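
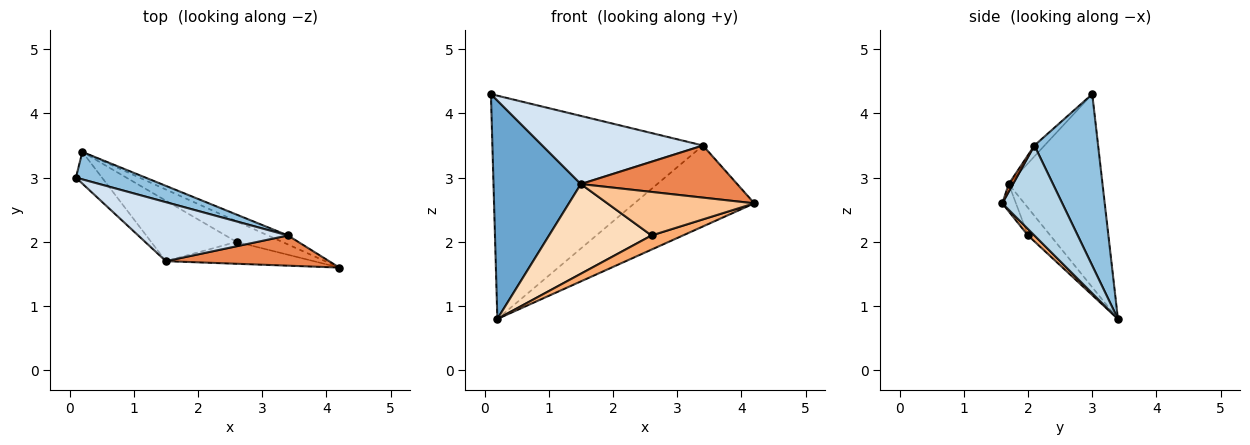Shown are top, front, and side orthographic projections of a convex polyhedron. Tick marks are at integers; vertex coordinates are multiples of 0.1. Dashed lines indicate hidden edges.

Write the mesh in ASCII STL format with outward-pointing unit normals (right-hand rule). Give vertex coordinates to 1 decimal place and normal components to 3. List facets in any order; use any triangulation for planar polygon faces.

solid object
 facet normal -0.728 -0.678 -0.098
  outer loop
   vertex 1.5 1.7 2.9
   vertex 0.1 3.0 4.3
   vertex 0.2 3.4 0.8
  endloop
 endfacet
 facet normal 0.288 0.951 0.117
  outer loop
   vertex 3.4 2.1 3.5
   vertex 0.2 3.4 0.8
   vertex 0.1 3.0 4.3
  endloop
 endfacet
 facet normal 0.445 0.890 -0.099
  outer loop
   vertex 3.4 2.1 3.5
   vertex 4.2 1.6 2.6
   vertex 0.2 3.4 0.8
  endloop
 endfacet
 facet normal -0.047 -0.755 0.654
  outer loop
   vertex 3.4 2.1 3.5
   vertex 0.1 3.0 4.3
   vertex 1.5 1.7 2.9
  endloop
 endfacet
 facet normal 0.024 -0.865 0.502
  outer loop
   vertex 3.4 2.1 3.5
   vertex 1.5 1.7 2.9
   vertex 4.2 1.6 2.6
  endloop
 endfacet
 facet normal 0.115 -0.563 -0.819
  outer loop
   vertex 2.6 2.0 2.1
   vertex 0.2 3.4 0.8
   vertex 4.2 1.6 2.6
  endloop
 endfacet
 facet normal -0.083 -0.890 -0.448
  outer loop
   vertex 2.6 2.0 2.1
   vertex 4.2 1.6 2.6
   vertex 1.5 1.7 2.9
  endloop
 endfacet
 facet normal -0.178 -0.816 -0.550
  outer loop
   vertex 2.6 2.0 2.1
   vertex 1.5 1.7 2.9
   vertex 0.2 3.4 0.8
  endloop
 endfacet
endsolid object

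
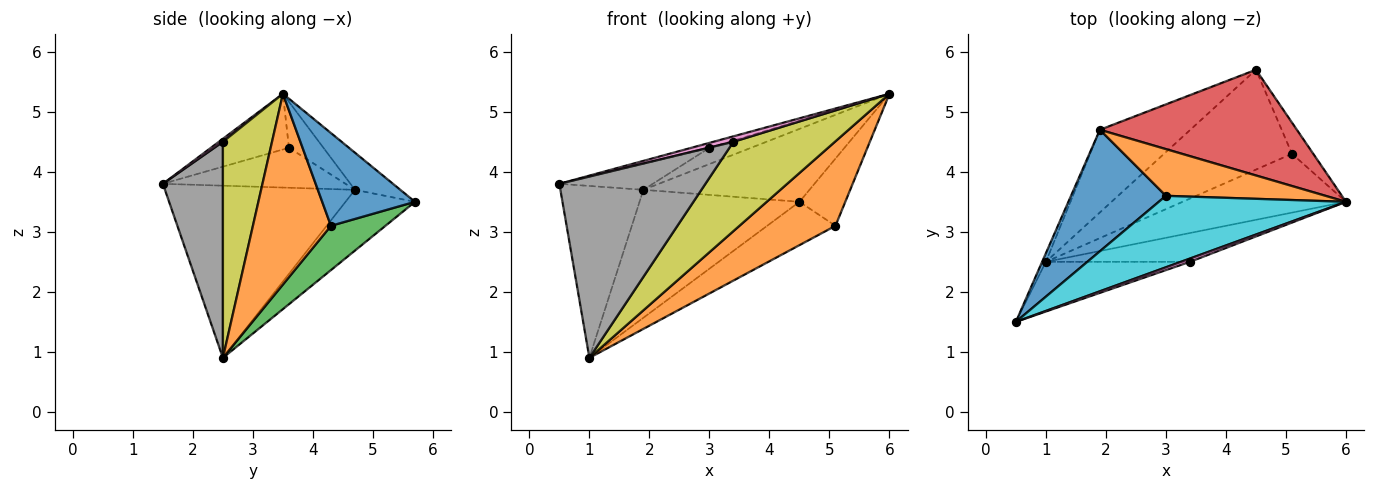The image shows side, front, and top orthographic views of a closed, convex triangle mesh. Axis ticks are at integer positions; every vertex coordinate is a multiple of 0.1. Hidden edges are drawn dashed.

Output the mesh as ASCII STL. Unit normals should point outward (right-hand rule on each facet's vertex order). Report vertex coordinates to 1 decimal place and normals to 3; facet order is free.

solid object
 facet normal 0.878 0.434 -0.201
  outer loop
   vertex 5.1 4.3 3.1
   vertex 4.5 5.7 3.5
   vertex 6.0 3.5 5.3
  endloop
 endfacet
 facet normal 0.555 -0.683 -0.475
  outer loop
   vertex 5.1 4.3 3.1
   vertex 6.0 3.5 5.3
   vertex 1.0 2.5 0.9
  endloop
 endfacet
 facet normal 0.303 0.379 -0.874
  outer loop
   vertex 5.1 4.3 3.1
   vertex 1.0 2.5 0.9
   vertex 4.5 5.7 3.5
  endloop
 endfacet
 facet normal -0.153 0.561 0.813
  outer loop
   vertex 1.9 4.7 3.7
   vertex 6.0 3.5 5.3
   vertex 4.5 5.7 3.5
  endloop
 endfacet
 facet normal -0.916 0.400 -0.020
  outer loop
   vertex 1.9 4.7 3.7
   vertex 1.0 2.5 0.9
   vertex 0.5 1.5 3.8
  endloop
 endfacet
 facet normal -0.343 0.789 -0.510
  outer loop
   vertex 1.9 4.7 3.7
   vertex 4.5 5.7 3.5
   vertex 1.0 2.5 0.9
  endloop
 endfacet
 facet normal 0.169 -0.845 0.507
  outer loop
   vertex 3.4 2.5 4.5
   vertex 6.0 3.5 5.3
   vertex 0.5 1.5 3.8
  endloop
 endfacet
 facet normal 0.368 -0.897 -0.246
  outer loop
   vertex 3.4 2.5 4.5
   vertex 0.5 1.5 3.8
   vertex 1.0 2.5 0.9
  endloop
 endfacet
 facet normal 0.418 -0.864 -0.279
  outer loop
   vertex 3.4 2.5 4.5
   vertex 1.0 2.5 0.9
   vertex 6.0 3.5 5.3
  endloop
 endfacet
 facet normal -0.285 0.066 0.956
  outer loop
   vertex 3.0 3.6 4.4
   vertex 0.5 1.5 3.8
   vertex 6.0 3.5 5.3
  endloop
 endfacet
 facet normal -0.381 0.195 0.904
  outer loop
   vertex 3.0 3.6 4.4
   vertex 1.9 4.7 3.7
   vertex 0.5 1.5 3.8
  endloop
 endfacet
 facet normal -0.263 0.317 0.911
  outer loop
   vertex 3.0 3.6 4.4
   vertex 6.0 3.5 5.3
   vertex 1.9 4.7 3.7
  endloop
 endfacet
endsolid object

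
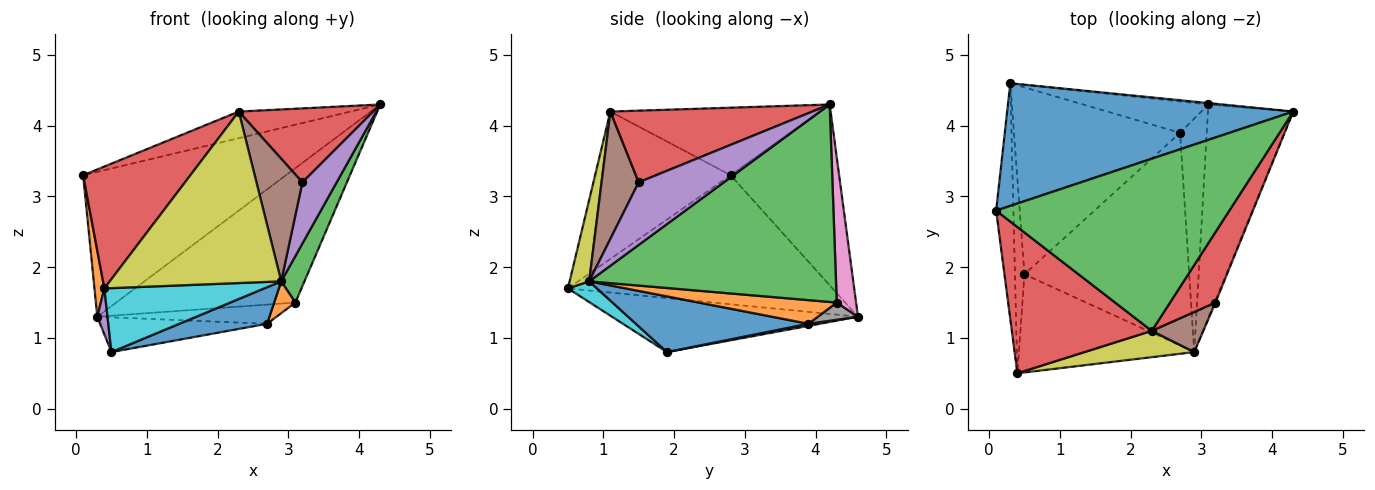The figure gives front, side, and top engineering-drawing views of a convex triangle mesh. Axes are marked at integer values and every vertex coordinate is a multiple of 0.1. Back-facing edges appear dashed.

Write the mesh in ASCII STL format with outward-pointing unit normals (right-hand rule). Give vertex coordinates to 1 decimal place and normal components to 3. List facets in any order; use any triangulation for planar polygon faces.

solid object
 facet normal -0.378 0.707 0.598
  outer loop
   vertex 0.3 4.6 1.3
   vertex 0.1 2.8 3.3
   vertex 4.3 4.2 4.3
  endloop
 endfacet
 facet normal -0.991 -0.037 -0.132
  outer loop
   vertex 0.3 4.6 1.3
   vertex 0.4 0.5 1.7
   vertex 0.1 2.8 3.3
  endloop
 endfacet
 facet normal -0.275 0.147 0.950
  outer loop
   vertex 2.3 1.1 4.2
   vertex 4.3 4.2 4.3
   vertex 0.1 2.8 3.3
  endloop
 endfacet
 facet normal -0.629 -0.498 0.597
  outer loop
   vertex 2.3 1.1 4.2
   vertex 0.1 2.8 3.3
   vertex 0.4 0.5 1.7
  endloop
 endfacet
 facet normal -0.984 -0.041 -0.173
  outer loop
   vertex 0.5 1.9 0.8
   vertex 0.4 0.5 1.7
   vertex 0.3 4.6 1.3
  endloop
 endfacet
 facet normal 0.012 0.183 -0.983
  outer loop
   vertex 0.5 1.9 0.8
   vertex 0.3 4.6 1.3
   vertex 2.7 3.9 1.2
  endloop
 endfacet
 facet normal 0.107 0.994 -0.010
  outer loop
   vertex 3.1 4.3 1.5
   vertex 0.3 4.6 1.3
   vertex 4.3 4.2 4.3
  endloop
 endfacet
 facet normal 0.116 0.519 -0.847
  outer loop
   vertex 3.1 4.3 1.5
   vertex 2.7 3.9 1.2
   vertex 0.3 4.6 1.3
  endloop
 endfacet
 facet normal 0.112 -0.982 0.151
  outer loop
   vertex 2.9 0.8 1.8
   vertex 2.3 1.1 4.2
   vertex 0.4 0.5 1.7
  endloop
 endfacet
 facet normal 0.099 -0.543 -0.834
  outer loop
   vertex 2.9 0.8 1.8
   vertex 0.4 0.5 1.7
   vertex 0.5 1.9 0.8
  endloop
 endfacet
 facet normal 0.316 -0.161 -0.935
  outer loop
   vertex 2.9 0.8 1.8
   vertex 0.5 1.9 0.8
   vertex 2.7 3.9 1.2
  endloop
 endfacet
 facet normal 0.660 -0.102 -0.744
  outer loop
   vertex 2.9 0.8 1.8
   vertex 2.7 3.9 1.2
   vertex 3.1 4.3 1.5
  endloop
 endfacet
 facet normal 0.915 -0.086 -0.395
  outer loop
   vertex 2.9 0.8 1.8
   vertex 3.1 4.3 1.5
   vertex 4.3 4.2 4.3
  endloop
 endfacet
 facet normal 0.736 -0.490 0.467
  outer loop
   vertex 3.2 1.5 3.2
   vertex 4.3 4.2 4.3
   vertex 2.3 1.1 4.2
  endloop
 endfacet
 facet normal 0.928 -0.373 -0.012
  outer loop
   vertex 3.2 1.5 3.2
   vertex 2.9 0.8 1.8
   vertex 4.3 4.2 4.3
  endloop
 endfacet
 facet normal 0.609 -0.754 0.246
  outer loop
   vertex 3.2 1.5 3.2
   vertex 2.3 1.1 4.2
   vertex 2.9 0.8 1.8
  endloop
 endfacet
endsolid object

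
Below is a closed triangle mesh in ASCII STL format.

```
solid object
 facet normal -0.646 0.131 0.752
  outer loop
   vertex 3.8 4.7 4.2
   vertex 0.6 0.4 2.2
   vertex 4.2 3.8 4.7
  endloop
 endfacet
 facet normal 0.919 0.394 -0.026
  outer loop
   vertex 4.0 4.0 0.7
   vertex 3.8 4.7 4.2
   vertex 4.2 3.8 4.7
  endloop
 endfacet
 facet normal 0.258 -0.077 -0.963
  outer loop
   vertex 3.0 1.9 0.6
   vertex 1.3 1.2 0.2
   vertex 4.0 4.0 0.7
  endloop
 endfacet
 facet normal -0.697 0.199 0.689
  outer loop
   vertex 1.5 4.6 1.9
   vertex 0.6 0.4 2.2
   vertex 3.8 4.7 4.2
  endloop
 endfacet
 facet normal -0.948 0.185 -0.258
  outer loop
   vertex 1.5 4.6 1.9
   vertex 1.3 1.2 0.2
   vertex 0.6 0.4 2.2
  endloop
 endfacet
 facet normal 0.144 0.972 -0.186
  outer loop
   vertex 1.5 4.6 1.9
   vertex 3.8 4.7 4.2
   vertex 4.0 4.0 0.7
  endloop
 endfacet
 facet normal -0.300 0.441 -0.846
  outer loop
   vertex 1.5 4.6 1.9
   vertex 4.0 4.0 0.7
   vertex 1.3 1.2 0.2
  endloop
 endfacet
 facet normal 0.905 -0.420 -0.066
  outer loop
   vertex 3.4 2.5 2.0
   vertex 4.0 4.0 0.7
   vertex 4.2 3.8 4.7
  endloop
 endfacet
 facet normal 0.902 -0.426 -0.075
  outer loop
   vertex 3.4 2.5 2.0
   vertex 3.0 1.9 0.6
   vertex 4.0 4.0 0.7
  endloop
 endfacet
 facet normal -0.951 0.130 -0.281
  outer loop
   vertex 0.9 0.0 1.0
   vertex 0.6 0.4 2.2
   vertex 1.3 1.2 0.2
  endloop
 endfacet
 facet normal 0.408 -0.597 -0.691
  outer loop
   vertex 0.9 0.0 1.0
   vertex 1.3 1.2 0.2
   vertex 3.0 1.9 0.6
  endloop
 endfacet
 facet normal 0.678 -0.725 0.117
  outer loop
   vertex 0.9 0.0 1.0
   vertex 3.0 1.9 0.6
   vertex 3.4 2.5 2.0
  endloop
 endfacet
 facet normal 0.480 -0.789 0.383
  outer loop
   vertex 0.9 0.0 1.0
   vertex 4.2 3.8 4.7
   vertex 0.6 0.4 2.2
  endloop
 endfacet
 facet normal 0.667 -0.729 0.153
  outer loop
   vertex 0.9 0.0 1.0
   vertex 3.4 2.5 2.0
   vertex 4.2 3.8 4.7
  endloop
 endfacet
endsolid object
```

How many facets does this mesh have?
14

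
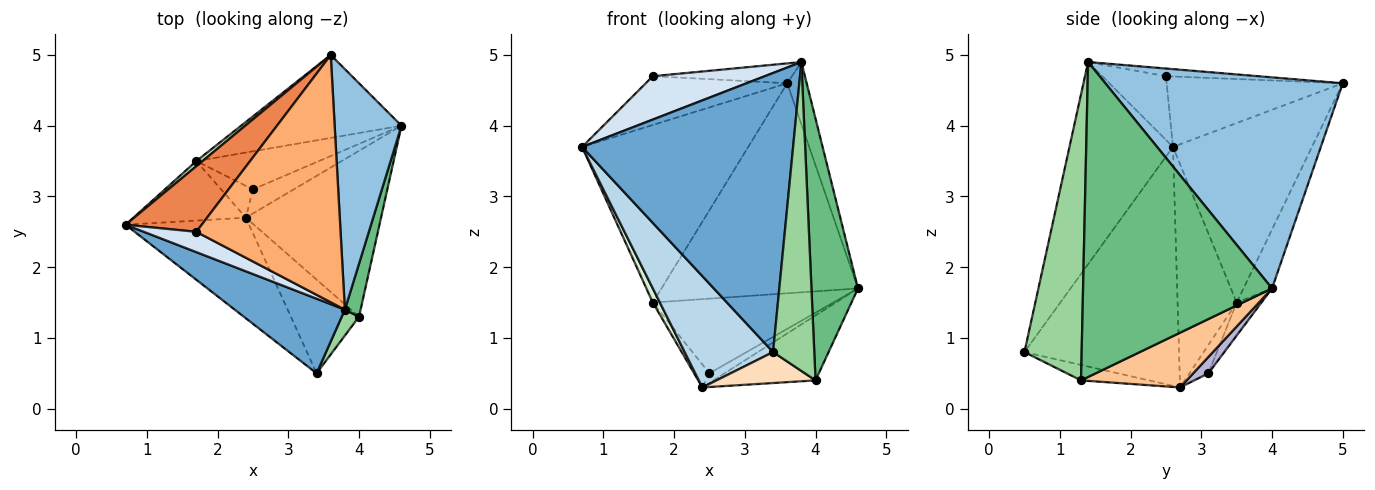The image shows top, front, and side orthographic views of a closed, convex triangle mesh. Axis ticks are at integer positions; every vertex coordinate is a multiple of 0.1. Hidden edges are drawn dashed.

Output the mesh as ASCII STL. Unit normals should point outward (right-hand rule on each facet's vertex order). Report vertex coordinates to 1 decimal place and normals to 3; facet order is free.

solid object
 facet normal -0.428 -0.873 0.233
  outer loop
   vertex 3.8 1.4 4.9
   vertex 0.7 2.6 3.7
   vertex 3.4 0.5 0.8
  endloop
 endfacet
 facet normal 0.950 0.078 0.301
  outer loop
   vertex 3.6 5.0 4.6
   vertex 3.8 1.4 4.9
   vertex 4.6 4.0 1.7
  endloop
 endfacet
 facet normal -0.792 -0.453 -0.409
  outer loop
   vertex 2.4 2.7 0.3
   vertex 3.4 0.5 0.8
   vertex 0.7 2.6 3.7
  endloop
 endfacet
 facet normal -0.458 -0.805 0.377
  outer loop
   vertex 1.7 2.5 4.7
   vertex 0.7 2.6 3.7
   vertex 3.8 1.4 4.9
  endloop
 endfacet
 facet normal -0.596 0.479 0.644
  outer loop
   vertex 1.7 2.5 4.7
   vertex 3.6 5.0 4.6
   vertex 0.7 2.6 3.7
  endloop
 endfacet
 facet normal -0.053 0.080 0.995
  outer loop
   vertex 1.7 2.5 4.7
   vertex 3.8 1.4 4.9
   vertex 3.6 5.0 4.6
  endloop
 endfacet
 facet normal 0.353 0.341 -0.871
  outer loop
   vertex 4.0 1.3 0.4
   vertex 2.4 2.7 0.3
   vertex 4.6 4.0 1.7
  endloop
 endfacet
 facet normal -0.210 -0.307 -0.928
  outer loop
   vertex 4.0 1.3 0.4
   vertex 3.4 0.5 0.8
   vertex 2.4 2.7 0.3
  endloop
 endfacet
 facet normal 0.970 -0.239 0.048
  outer loop
   vertex 4.0 1.3 0.4
   vertex 4.6 4.0 1.7
   vertex 3.8 1.4 4.9
  endloop
 endfacet
 facet normal 0.811 -0.583 0.049
  outer loop
   vertex 4.0 1.3 0.4
   vertex 3.8 1.4 4.9
   vertex 3.4 0.5 0.8
  endloop
 endfacet
 facet normal -0.641 0.767 0.022
  outer loop
   vertex 1.7 3.5 1.5
   vertex 0.7 2.6 3.7
   vertex 3.6 5.0 4.6
  endloop
 endfacet
 facet normal -0.888 -0.106 -0.447
  outer loop
   vertex 1.7 3.5 1.5
   vertex 2.4 2.7 0.3
   vertex 0.7 2.6 3.7
  endloop
 endfacet
 facet normal -0.134 0.922 -0.364
  outer loop
   vertex 1.7 3.5 1.5
   vertex 3.6 5.0 4.6
   vertex 4.6 4.0 1.7
  endloop
 endfacet
 facet normal 0.348 0.348 -0.870
  outer loop
   vertex 2.5 3.1 0.5
   vertex 4.6 4.0 1.7
   vertex 2.4 2.7 0.3
  endloop
 endfacet
 facet normal -0.121 0.884 -0.451
  outer loop
   vertex 2.5 3.1 0.5
   vertex 1.7 3.5 1.5
   vertex 4.6 4.0 1.7
  endloop
 endfacet
 facet normal -0.585 0.475 -0.658
  outer loop
   vertex 2.5 3.1 0.5
   vertex 2.4 2.7 0.3
   vertex 1.7 3.5 1.5
  endloop
 endfacet
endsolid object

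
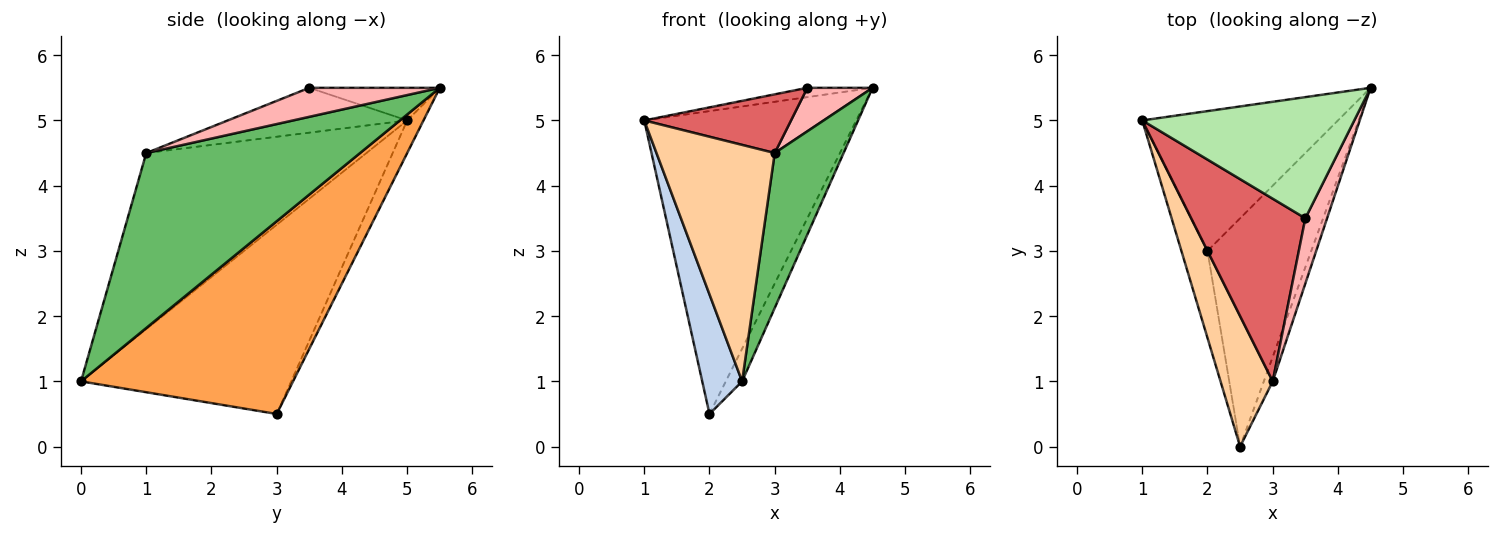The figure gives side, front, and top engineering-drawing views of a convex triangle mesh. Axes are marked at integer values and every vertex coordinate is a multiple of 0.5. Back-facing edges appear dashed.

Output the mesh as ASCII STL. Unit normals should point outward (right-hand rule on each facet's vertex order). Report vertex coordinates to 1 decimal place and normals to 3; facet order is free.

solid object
 facet normal -0.070 0.906 -0.418
  outer loop
   vertex 2.0 3.0 0.5
   vertex 1.0 5.0 5.0
   vertex 4.5 5.5 5.5
  endloop
 endfacet
 facet normal -0.974 -0.185 -0.134
  outer loop
   vertex 2.0 3.0 0.5
   vertex 2.5 0.0 1.0
   vertex 1.0 5.0 5.0
  endloop
 endfacet
 facet normal 0.878 0.068 -0.473
  outer loop
   vertex 2.0 3.0 0.5
   vertex 4.5 5.5 5.5
   vertex 2.5 0.0 1.0
  endloop
 endfacet
 facet normal -0.852 -0.458 0.253
  outer loop
   vertex 3.0 1.0 4.5
   vertex 1.0 5.0 5.0
   vertex 2.5 0.0 1.0
  endloop
 endfacet
 facet normal 0.951 -0.306 -0.048
  outer loop
   vertex 3.0 1.0 4.5
   vertex 2.5 0.0 1.0
   vertex 4.5 5.5 5.5
  endloop
 endfacet
 facet normal -0.152 0.076 0.986
  outer loop
   vertex 3.5 3.5 5.5
   vertex 4.5 5.5 5.5
   vertex 1.0 5.0 5.0
  endloop
 endfacet
 facet normal -0.350 -0.287 0.892
  outer loop
   vertex 3.5 3.5 5.5
   vertex 1.0 5.0 5.0
   vertex 3.0 1.0 4.5
  endloop
 endfacet
 facet normal 0.743 -0.371 0.557
  outer loop
   vertex 3.5 3.5 5.5
   vertex 3.0 1.0 4.5
   vertex 4.5 5.5 5.5
  endloop
 endfacet
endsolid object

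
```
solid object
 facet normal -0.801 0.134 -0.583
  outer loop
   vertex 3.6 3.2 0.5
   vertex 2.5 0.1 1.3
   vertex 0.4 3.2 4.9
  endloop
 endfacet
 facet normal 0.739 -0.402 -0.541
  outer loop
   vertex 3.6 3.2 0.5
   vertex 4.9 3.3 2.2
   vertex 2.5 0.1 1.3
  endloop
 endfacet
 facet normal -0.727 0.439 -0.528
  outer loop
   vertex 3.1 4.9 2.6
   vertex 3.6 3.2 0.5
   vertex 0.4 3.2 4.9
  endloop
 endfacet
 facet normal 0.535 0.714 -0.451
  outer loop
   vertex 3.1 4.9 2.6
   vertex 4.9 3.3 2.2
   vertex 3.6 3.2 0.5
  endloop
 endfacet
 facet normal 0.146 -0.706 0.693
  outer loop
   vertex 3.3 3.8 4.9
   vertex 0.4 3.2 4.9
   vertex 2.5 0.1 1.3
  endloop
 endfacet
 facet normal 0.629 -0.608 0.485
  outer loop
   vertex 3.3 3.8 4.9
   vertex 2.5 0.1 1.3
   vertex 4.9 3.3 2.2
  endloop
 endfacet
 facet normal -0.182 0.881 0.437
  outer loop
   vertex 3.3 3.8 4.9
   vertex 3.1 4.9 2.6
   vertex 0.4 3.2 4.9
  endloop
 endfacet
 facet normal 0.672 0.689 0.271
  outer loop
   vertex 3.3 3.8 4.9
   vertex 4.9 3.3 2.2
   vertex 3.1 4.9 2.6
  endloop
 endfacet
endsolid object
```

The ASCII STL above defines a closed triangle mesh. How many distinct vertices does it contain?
6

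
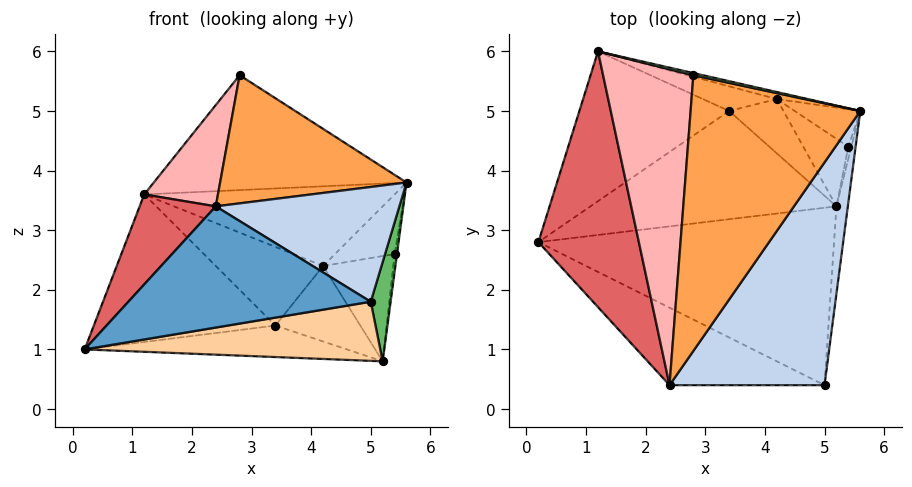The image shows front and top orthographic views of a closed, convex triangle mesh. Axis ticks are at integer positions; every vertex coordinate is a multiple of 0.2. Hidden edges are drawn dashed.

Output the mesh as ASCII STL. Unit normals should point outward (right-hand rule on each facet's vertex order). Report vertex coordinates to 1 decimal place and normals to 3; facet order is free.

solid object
 facet normal -0.315 -0.800 -0.511
  outer loop
   vertex 2.4 0.4 3.4
   vertex 0.2 2.8 1.0
   vertex 5.0 0.4 1.8
  endloop
 endfacet
 facet normal 0.480 -0.402 0.780
  outer loop
   vertex 2.4 0.4 3.4
   vertex 5.0 0.4 1.8
   vertex 5.6 5.0 3.8
  endloop
 endfacet
 facet normal 0.442 -0.378 0.813
  outer loop
   vertex 2.4 0.4 3.4
   vertex 5.6 5.0 3.8
   vertex 2.8 5.6 5.6
  endloop
 endfacet
 facet normal 0.000 -0.316 -0.949
  outer loop
   vertex 5.2 3.4 0.8
   vertex 5.0 0.4 1.8
   vertex 0.2 2.8 1.0
  endloop
 endfacet
 facet normal 0.992 -0.094 -0.082
  outer loop
   vertex 5.2 3.4 0.8
   vertex 5.6 5.0 3.8
   vertex 5.0 0.4 1.8
  endloop
 endfacet
 facet normal 0.221 0.975 0.018
  outer loop
   vertex 1.2 6.0 3.6
   vertex 2.8 5.6 5.6
   vertex 5.6 5.0 3.8
  endloop
 endfacet
 facet normal -0.812 -0.194 0.551
  outer loop
   vertex 1.2 6.0 3.6
   vertex 0.2 2.8 1.0
   vertex 2.4 0.4 3.4
  endloop
 endfacet
 facet normal -0.785 -0.189 0.590
  outer loop
   vertex 1.2 6.0 3.6
   vertex 2.4 0.4 3.4
   vertex 2.8 5.6 5.6
  endloop
 endfacet
 facet normal -0.072 0.278 -0.958
  outer loop
   vertex 3.4 5.0 1.4
   vertex 5.2 3.4 0.8
   vertex 0.2 2.8 1.0
  endloop
 endfacet
 facet normal -0.366 0.653 -0.663
  outer loop
   vertex 3.4 5.0 1.4
   vertex 0.2 2.8 1.0
   vertex 1.2 6.0 3.6
  endloop
 endfacet
 facet normal 0.640 0.640 -0.426
  outer loop
   vertex 5.4 4.4 2.6
   vertex 5.6 5.0 3.8
   vertex 5.2 3.4 0.8
  endloop
 endfacet
 facet normal 0.225 0.971 -0.086
  outer loop
   vertex 4.2 5.2 2.4
   vertex 1.2 6.0 3.6
   vertex 5.6 5.0 3.8
  endloop
 endfacet
 facet normal 0.134 0.946 -0.296
  outer loop
   vertex 4.2 5.2 2.4
   vertex 3.4 5.0 1.4
   vertex 1.2 6.0 3.6
  endloop
 endfacet
 facet normal 0.547 0.709 -0.446
  outer loop
   vertex 4.2 5.2 2.4
   vertex 5.6 5.0 3.8
   vertex 5.4 4.4 2.6
  endloop
 endfacet
 facet normal 0.466 0.718 -0.517
  outer loop
   vertex 4.2 5.2 2.4
   vertex 5.2 3.4 0.8
   vertex 3.4 5.0 1.4
  endloop
 endfacet
 facet normal 0.546 0.705 -0.452
  outer loop
   vertex 4.2 5.2 2.4
   vertex 5.4 4.4 2.6
   vertex 5.2 3.4 0.8
  endloop
 endfacet
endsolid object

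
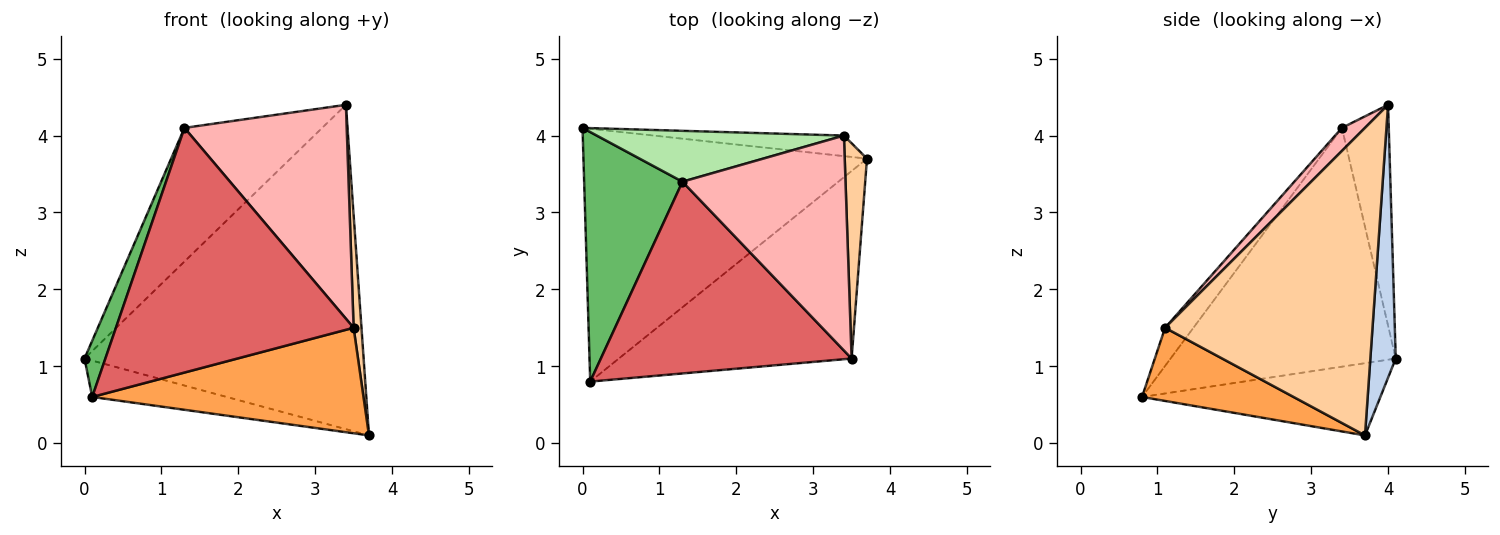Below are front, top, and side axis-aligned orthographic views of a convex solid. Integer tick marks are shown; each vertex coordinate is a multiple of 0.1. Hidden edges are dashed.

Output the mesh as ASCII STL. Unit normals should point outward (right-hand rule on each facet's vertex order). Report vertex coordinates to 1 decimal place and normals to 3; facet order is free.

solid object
 facet normal -0.244 0.138 -0.960
  outer loop
   vertex 0.1 0.8 0.6
   vertex 0.0 4.1 1.1
   vertex 3.7 3.7 0.1
  endloop
 endfacet
 facet normal 0.090 0.994 -0.063
  outer loop
   vertex 3.4 4.0 4.4
   vertex 3.7 3.7 0.1
   vertex 0.0 4.1 1.1
  endloop
 endfacet
 facet normal 0.264 -0.473 -0.841
  outer loop
   vertex 3.5 1.1 1.5
   vertex 0.1 0.8 0.6
   vertex 3.7 3.7 0.1
  endloop
 endfacet
 facet normal 0.997 -0.038 0.072
  outer loop
   vertex 3.5 1.1 1.5
   vertex 3.7 3.7 0.1
   vertex 3.4 4.0 4.4
  endloop
 endfacet
 facet normal -0.921 -0.085 0.379
  outer loop
   vertex 1.3 3.4 4.1
   vertex 0.0 4.1 1.1
   vertex 0.1 0.8 0.6
  endloop
 endfacet
 facet normal -0.303 0.891 0.339
  outer loop
   vertex 1.3 3.4 4.1
   vertex 3.4 4.0 4.4
   vertex 0.0 4.1 1.1
  endloop
 endfacet
 facet normal -0.093 -0.784 0.614
  outer loop
   vertex 1.3 3.4 4.1
   vertex 0.1 0.8 0.6
   vertex 3.5 1.1 1.5
  endloop
 endfacet
 facet normal 0.100 -0.702 0.705
  outer loop
   vertex 1.3 3.4 4.1
   vertex 3.5 1.1 1.5
   vertex 3.4 4.0 4.4
  endloop
 endfacet
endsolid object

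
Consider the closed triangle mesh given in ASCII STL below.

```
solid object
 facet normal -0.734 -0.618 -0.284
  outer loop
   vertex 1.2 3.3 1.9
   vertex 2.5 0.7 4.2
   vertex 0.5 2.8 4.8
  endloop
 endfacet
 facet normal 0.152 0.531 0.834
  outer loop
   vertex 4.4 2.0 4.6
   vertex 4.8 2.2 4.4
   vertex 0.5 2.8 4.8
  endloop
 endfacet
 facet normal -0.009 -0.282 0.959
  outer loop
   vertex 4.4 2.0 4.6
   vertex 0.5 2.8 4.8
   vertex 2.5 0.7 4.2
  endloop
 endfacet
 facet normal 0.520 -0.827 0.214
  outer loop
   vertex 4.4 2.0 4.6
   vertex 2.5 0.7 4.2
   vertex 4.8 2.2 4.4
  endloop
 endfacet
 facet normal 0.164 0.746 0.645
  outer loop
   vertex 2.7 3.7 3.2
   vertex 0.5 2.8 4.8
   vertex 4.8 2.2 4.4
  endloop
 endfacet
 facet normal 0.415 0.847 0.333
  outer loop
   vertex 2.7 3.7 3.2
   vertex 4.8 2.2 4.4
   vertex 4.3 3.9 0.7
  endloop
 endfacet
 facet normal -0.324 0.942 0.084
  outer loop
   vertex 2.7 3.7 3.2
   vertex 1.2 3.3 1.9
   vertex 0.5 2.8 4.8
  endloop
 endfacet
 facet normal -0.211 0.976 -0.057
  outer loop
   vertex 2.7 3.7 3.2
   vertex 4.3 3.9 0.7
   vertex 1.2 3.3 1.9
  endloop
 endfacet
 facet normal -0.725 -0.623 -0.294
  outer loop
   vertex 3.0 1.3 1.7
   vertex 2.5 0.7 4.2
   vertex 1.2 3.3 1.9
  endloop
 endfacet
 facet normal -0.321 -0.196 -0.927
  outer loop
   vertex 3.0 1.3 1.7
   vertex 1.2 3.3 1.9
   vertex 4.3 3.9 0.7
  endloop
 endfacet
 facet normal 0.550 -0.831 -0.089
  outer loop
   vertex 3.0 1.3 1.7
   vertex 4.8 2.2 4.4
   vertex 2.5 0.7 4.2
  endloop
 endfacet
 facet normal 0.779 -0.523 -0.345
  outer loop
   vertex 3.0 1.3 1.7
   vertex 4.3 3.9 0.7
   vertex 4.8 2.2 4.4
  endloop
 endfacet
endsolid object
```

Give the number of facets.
12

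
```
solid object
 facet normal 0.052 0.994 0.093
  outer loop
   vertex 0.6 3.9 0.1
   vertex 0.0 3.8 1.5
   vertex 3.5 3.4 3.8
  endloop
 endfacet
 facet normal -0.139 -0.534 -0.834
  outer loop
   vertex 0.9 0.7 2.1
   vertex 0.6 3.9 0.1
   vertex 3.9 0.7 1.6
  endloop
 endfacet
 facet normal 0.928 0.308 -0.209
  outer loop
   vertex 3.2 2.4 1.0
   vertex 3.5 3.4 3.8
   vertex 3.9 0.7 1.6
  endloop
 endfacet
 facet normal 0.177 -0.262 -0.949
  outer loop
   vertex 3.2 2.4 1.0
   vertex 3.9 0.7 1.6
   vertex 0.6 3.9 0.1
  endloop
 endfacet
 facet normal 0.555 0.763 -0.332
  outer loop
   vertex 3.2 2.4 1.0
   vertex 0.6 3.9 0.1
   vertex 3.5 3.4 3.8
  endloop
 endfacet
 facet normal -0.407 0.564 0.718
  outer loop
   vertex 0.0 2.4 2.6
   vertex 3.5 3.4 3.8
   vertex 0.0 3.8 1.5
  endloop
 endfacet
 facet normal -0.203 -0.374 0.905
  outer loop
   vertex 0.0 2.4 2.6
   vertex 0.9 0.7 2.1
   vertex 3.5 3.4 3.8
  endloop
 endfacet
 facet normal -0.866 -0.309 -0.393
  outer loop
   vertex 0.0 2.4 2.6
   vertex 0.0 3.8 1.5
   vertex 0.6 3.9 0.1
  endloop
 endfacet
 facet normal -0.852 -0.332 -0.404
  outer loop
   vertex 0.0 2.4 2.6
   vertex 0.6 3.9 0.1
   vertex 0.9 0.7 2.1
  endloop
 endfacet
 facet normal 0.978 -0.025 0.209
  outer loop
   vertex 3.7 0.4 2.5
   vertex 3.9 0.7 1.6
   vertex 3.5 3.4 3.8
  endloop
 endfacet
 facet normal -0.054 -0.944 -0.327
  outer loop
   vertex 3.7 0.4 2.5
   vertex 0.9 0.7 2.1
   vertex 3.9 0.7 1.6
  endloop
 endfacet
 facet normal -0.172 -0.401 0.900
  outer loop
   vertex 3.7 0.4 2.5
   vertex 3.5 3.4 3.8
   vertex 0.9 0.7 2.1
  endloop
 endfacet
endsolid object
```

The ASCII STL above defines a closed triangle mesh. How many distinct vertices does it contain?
8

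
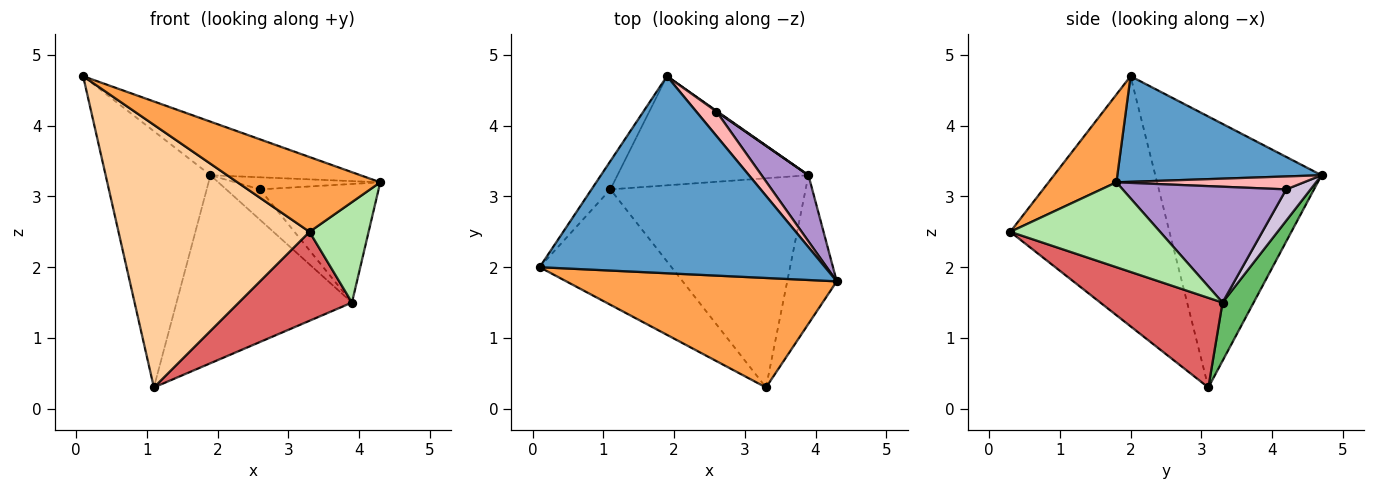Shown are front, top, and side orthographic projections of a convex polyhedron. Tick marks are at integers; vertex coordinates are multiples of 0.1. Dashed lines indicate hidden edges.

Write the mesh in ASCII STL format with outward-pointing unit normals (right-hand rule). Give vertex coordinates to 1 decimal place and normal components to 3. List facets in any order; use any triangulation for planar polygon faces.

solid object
 facet normal 0.336 0.247 0.909
  outer loop
   vertex 1.9 4.7 3.3
   vertex 0.1 2.0 4.7
   vertex 4.3 1.8 3.2
  endloop
 endfacet
 facet normal -0.844 0.532 -0.059
  outer loop
   vertex 1.1 3.1 0.3
   vertex 0.1 2.0 4.7
   vertex 1.9 4.7 3.3
  endloop
 endfacet
 facet normal 0.259 -0.545 0.798
  outer loop
   vertex 3.3 0.3 2.5
   vertex 4.3 1.8 3.2
   vertex 0.1 2.0 4.7
  endloop
 endfacet
 facet normal -0.607 -0.728 -0.320
  outer loop
   vertex 3.3 0.3 2.5
   vertex 0.1 2.0 4.7
   vertex 1.1 3.1 0.3
  endloop
 endfacet
 facet normal 0.152 0.855 -0.496
  outer loop
   vertex 3.9 3.3 1.5
   vertex 1.1 3.1 0.3
   vertex 1.9 4.7 3.3
  endloop
 endfacet
 facet normal 0.818 -0.323 -0.477
  outer loop
   vertex 3.9 3.3 1.5
   vertex 4.3 1.8 3.2
   vertex 3.3 0.3 2.5
  endloop
 endfacet
 facet normal 0.389 -0.360 -0.848
  outer loop
   vertex 3.9 3.3 1.5
   vertex 3.3 0.3 2.5
   vertex 1.1 3.1 0.3
  endloop
 endfacet
 facet normal 0.497 0.384 0.778
  outer loop
   vertex 2.6 4.2 3.1
   vertex 1.9 4.7 3.3
   vertex 4.3 1.8 3.2
  endloop
 endfacet
 facet normal 0.769 0.558 0.311
  outer loop
   vertex 2.6 4.2 3.1
   vertex 4.3 1.8 3.2
   vertex 3.9 3.3 1.5
  endloop
 endfacet
 facet normal 0.585 0.811 0.019
  outer loop
   vertex 2.6 4.2 3.1
   vertex 3.9 3.3 1.5
   vertex 1.9 4.7 3.3
  endloop
 endfacet
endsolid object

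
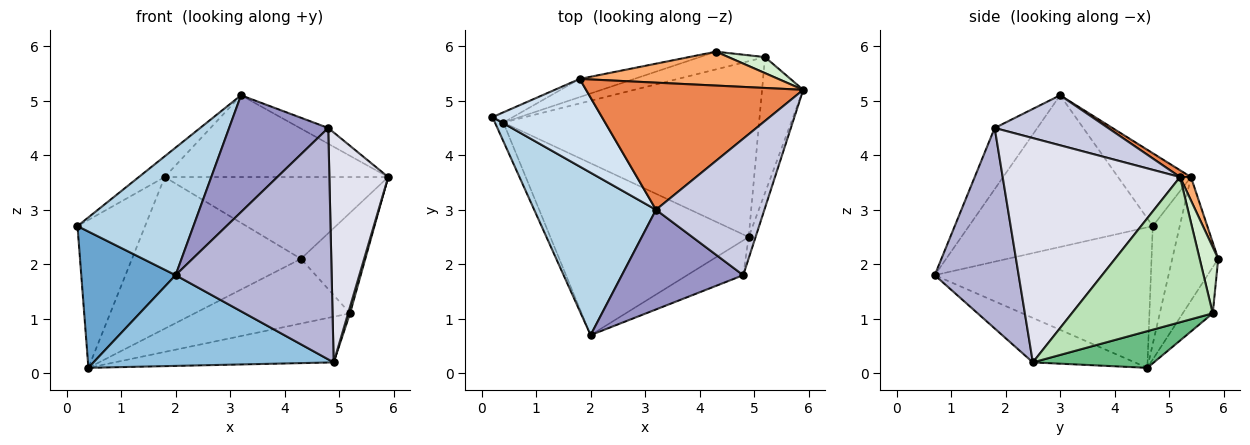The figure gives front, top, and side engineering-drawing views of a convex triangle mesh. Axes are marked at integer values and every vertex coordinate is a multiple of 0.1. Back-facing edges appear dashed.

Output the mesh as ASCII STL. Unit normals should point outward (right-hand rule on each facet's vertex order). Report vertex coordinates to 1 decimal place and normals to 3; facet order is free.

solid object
 facet normal -0.915 -0.399 -0.055
  outer loop
   vertex 0.4 4.6 0.1
   vertex 2.0 0.7 1.8
   vertex 0.2 4.7 2.7
  endloop
 endfacet
 facet normal -0.194 -0.458 -0.867
  outer loop
   vertex 4.9 2.5 0.2
   vertex 2.0 0.7 1.8
   vertex 0.4 4.6 0.1
  endloop
 endfacet
 facet normal -0.700 -0.441 0.562
  outer loop
   vertex 3.2 3.0 5.1
   vertex 0.2 4.7 2.7
   vertex 2.0 0.7 1.8
  endloop
 endfacet
 facet normal -0.544 0.193 0.817
  outer loop
   vertex 1.8 5.4 3.6
   vertex 0.2 4.7 2.7
   vertex 3.2 3.0 5.1
  endloop
 endfacet
 facet normal 0.026 0.541 0.841
  outer loop
   vertex 1.8 5.4 3.6
   vertex 3.2 3.0 5.1
   vertex 5.9 5.2 3.6
  endloop
 endfacet
 facet normal 0.045 0.923 0.383
  outer loop
   vertex 1.8 5.4 3.6
   vertex 5.9 5.2 3.6
   vertex 4.3 5.9 2.1
  endloop
 endfacet
 facet normal -0.370 0.927 -0.064
  outer loop
   vertex 1.8 5.4 3.6
   vertex 0.4 4.6 0.1
   vertex 0.2 4.7 2.7
  endloop
 endfacet
 facet normal -0.261 0.959 -0.115
  outer loop
   vertex 1.8 5.4 3.6
   vertex 4.3 5.9 2.1
   vertex 0.4 4.6 0.1
  endloop
 endfacet
 facet normal 0.137 0.249 -0.959
  outer loop
   vertex 5.2 5.8 1.1
   vertex 4.9 2.5 0.2
   vertex 0.4 4.6 0.1
  endloop
 endfacet
 facet normal -0.183 0.948 -0.260
  outer loop
   vertex 5.2 5.8 1.1
   vertex 0.4 4.6 0.1
   vertex 4.3 5.9 2.1
  endloop
 endfacet
 facet normal 0.962 -0.013 -0.273
  outer loop
   vertex 5.2 5.8 1.1
   vertex 5.9 5.2 3.6
   vertex 4.9 2.5 0.2
  endloop
 endfacet
 facet normal 0.274 0.950 0.151
  outer loop
   vertex 5.2 5.8 1.1
   vertex 4.3 5.9 2.1
   vertex 5.9 5.2 3.6
  endloop
 endfacet
 facet normal -0.311 -0.723 0.617
  outer loop
   vertex 4.8 1.8 4.5
   vertex 3.2 3.0 5.1
   vertex 2.0 0.7 1.8
  endloop
 endfacet
 facet normal 0.470 -0.873 -0.131
  outer loop
   vertex 4.8 1.8 4.5
   vertex 2.0 0.7 1.8
   vertex 4.9 2.5 0.2
  endloop
 endfacet
 facet normal 0.417 0.104 0.903
  outer loop
   vertex 4.8 1.8 4.5
   vertex 5.9 5.2 3.6
   vertex 3.2 3.0 5.1
  endloop
 endfacet
 facet normal 0.949 -0.315 -0.029
  outer loop
   vertex 4.8 1.8 4.5
   vertex 4.9 2.5 0.2
   vertex 5.9 5.2 3.6
  endloop
 endfacet
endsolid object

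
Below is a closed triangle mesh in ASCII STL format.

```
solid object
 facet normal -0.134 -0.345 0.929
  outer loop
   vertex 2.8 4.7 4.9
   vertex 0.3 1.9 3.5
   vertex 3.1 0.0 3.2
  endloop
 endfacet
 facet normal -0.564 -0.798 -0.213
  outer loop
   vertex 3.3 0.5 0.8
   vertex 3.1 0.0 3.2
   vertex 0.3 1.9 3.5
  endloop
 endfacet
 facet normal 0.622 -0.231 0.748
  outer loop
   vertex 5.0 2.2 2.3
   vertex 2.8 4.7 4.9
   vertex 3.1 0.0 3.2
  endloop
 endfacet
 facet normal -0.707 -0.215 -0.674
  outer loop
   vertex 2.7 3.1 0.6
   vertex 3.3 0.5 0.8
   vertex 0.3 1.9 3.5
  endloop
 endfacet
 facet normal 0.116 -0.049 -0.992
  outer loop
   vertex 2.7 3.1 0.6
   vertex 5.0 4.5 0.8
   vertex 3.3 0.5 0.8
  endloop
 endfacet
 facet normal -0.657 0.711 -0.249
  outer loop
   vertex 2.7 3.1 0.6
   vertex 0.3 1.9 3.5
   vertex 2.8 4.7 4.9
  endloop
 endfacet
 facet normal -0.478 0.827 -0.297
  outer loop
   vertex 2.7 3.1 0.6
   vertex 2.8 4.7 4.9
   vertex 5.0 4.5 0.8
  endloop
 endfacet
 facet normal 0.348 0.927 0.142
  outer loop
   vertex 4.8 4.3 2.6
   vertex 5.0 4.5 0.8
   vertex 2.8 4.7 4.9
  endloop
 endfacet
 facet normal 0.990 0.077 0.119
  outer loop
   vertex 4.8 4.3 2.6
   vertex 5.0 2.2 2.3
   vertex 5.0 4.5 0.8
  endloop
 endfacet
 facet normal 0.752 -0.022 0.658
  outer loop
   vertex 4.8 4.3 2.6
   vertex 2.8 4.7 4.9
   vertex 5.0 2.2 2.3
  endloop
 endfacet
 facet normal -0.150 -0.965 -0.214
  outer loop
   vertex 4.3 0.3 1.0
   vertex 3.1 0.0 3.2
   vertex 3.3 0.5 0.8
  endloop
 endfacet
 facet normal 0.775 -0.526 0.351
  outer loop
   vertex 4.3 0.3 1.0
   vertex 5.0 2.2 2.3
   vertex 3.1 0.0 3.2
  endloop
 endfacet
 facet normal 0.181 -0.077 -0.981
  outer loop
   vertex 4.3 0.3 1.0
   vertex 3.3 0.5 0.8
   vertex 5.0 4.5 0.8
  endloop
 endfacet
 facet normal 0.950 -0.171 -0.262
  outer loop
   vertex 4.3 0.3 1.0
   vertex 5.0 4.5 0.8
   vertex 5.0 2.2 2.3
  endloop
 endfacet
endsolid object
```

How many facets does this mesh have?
14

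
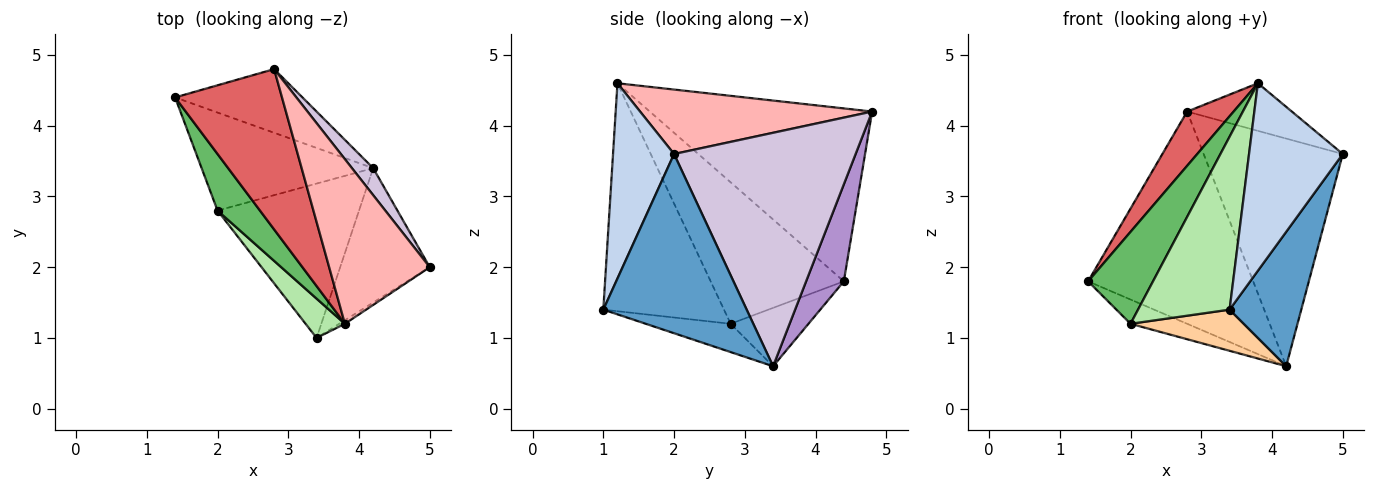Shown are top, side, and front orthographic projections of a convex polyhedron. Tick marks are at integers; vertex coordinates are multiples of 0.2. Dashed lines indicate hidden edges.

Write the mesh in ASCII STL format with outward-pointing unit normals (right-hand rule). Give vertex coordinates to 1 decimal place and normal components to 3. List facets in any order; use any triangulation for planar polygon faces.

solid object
 facet normal 0.816 -0.408 -0.408
  outer loop
   vertex 4.2 3.4 0.6
   vertex 5.0 2.0 3.6
   vertex 3.4 1.0 1.4
  endloop
 endfacet
 facet normal 0.545 -0.838 -0.016
  outer loop
   vertex 3.8 1.2 4.6
   vertex 3.4 1.0 1.4
   vertex 5.0 2.0 3.6
  endloop
 endfacet
 facet normal -0.314 0.228 -0.922
  outer loop
   vertex 2.0 2.8 1.2
   vertex 1.4 4.4 1.8
   vertex 4.2 3.4 0.6
  endloop
 endfacet
 facet normal -0.190 -0.253 -0.949
  outer loop
   vertex 2.0 2.8 1.2
   vertex 4.2 3.4 0.6
   vertex 3.4 1.0 1.4
  endloop
 endfacet
 facet normal -0.868 -0.423 0.260
  outer loop
   vertex 2.0 2.8 1.2
   vertex 3.8 1.2 4.6
   vertex 1.4 4.4 1.8
  endloop
 endfacet
 facet normal -0.789 -0.599 0.136
  outer loop
   vertex 2.0 2.8 1.2
   vertex 3.4 1.0 1.4
   vertex 3.8 1.2 4.6
  endloop
 endfacet
 facet normal -0.837 -0.175 0.518
  outer loop
   vertex 2.8 4.8 4.2
   vertex 1.4 4.4 1.8
   vertex 3.8 1.2 4.6
  endloop
 endfacet
 facet normal 0.524 0.236 0.818
  outer loop
   vertex 2.8 4.8 4.2
   vertex 3.8 1.2 4.6
   vertex 5.0 2.0 3.6
  endloop
 endfacet
 facet normal 0.214 0.936 -0.281
  outer loop
   vertex 2.8 4.8 4.2
   vertex 4.2 3.4 0.6
   vertex 1.4 4.4 1.8
  endloop
 endfacet
 facet normal 0.792 0.607 0.072
  outer loop
   vertex 2.8 4.8 4.2
   vertex 5.0 2.0 3.6
   vertex 4.2 3.4 0.6
  endloop
 endfacet
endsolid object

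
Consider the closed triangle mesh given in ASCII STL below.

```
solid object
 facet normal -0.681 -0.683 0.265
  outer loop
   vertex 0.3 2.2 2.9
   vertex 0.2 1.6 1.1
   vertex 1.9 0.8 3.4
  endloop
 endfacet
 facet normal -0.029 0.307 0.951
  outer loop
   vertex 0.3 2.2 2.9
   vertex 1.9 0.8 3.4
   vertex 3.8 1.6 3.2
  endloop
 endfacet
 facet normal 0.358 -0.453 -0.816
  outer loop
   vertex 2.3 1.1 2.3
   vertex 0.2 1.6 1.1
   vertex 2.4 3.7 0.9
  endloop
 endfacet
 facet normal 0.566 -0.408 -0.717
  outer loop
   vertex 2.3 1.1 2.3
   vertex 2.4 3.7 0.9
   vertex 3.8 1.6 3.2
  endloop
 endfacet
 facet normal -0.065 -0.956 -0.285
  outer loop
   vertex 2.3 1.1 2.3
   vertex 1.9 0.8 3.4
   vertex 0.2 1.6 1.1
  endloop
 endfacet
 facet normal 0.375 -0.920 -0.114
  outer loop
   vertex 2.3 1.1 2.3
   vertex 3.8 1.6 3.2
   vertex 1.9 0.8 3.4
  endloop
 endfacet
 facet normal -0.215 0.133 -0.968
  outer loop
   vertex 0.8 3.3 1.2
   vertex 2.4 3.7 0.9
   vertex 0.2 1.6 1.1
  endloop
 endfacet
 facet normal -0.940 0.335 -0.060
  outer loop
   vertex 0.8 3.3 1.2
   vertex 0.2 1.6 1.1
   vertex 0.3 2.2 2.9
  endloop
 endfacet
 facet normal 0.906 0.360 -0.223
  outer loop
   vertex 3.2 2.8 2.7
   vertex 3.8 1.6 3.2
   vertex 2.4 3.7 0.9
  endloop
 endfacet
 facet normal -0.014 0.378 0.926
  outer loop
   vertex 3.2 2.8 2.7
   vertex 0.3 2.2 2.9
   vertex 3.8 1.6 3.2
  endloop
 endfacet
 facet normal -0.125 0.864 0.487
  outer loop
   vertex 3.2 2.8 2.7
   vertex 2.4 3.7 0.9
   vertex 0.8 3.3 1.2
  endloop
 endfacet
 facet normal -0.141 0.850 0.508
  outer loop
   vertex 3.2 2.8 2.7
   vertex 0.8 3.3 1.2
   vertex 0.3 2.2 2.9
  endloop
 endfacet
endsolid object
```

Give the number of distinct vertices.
8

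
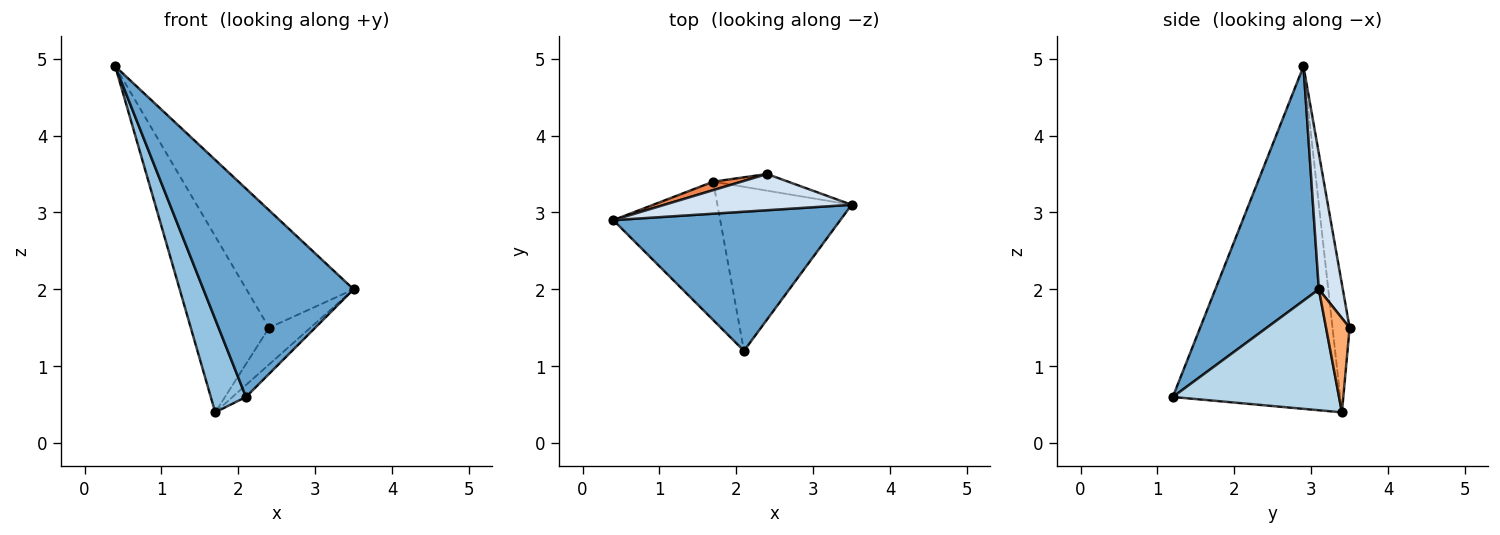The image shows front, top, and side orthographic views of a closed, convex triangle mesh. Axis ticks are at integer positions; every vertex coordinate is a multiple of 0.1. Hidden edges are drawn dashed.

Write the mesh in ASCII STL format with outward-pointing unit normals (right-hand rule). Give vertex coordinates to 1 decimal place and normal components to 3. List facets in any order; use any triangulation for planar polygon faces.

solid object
 facet normal 0.497 -0.721 0.482
  outer loop
   vertex 2.1 1.2 0.6
   vertex 3.5 3.1 2.0
   vertex 0.4 2.9 4.9
  endloop
 endfacet
 facet normal -0.936 -0.197 -0.292
  outer loop
   vertex 1.7 3.4 0.4
   vertex 2.1 1.2 0.6
   vertex 0.4 2.9 4.9
  endloop
 endfacet
 facet normal 0.668 0.054 -0.742
  outer loop
   vertex 1.7 3.4 0.4
   vertex 3.5 3.1 2.0
   vertex 2.1 1.2 0.6
  endloop
 endfacet
 facet normal 0.209 0.935 0.288
  outer loop
   vertex 2.4 3.5 1.5
   vertex 0.4 2.9 4.9
   vertex 3.5 3.1 2.0
  endloop
 endfacet
 facet normal -0.213 0.976 0.047
  outer loop
   vertex 2.4 3.5 1.5
   vertex 1.7 3.4 0.4
   vertex 0.4 2.9 4.9
  endloop
 endfacet
 facet normal 0.461 0.808 -0.367
  outer loop
   vertex 2.4 3.5 1.5
   vertex 3.5 3.1 2.0
   vertex 1.7 3.4 0.4
  endloop
 endfacet
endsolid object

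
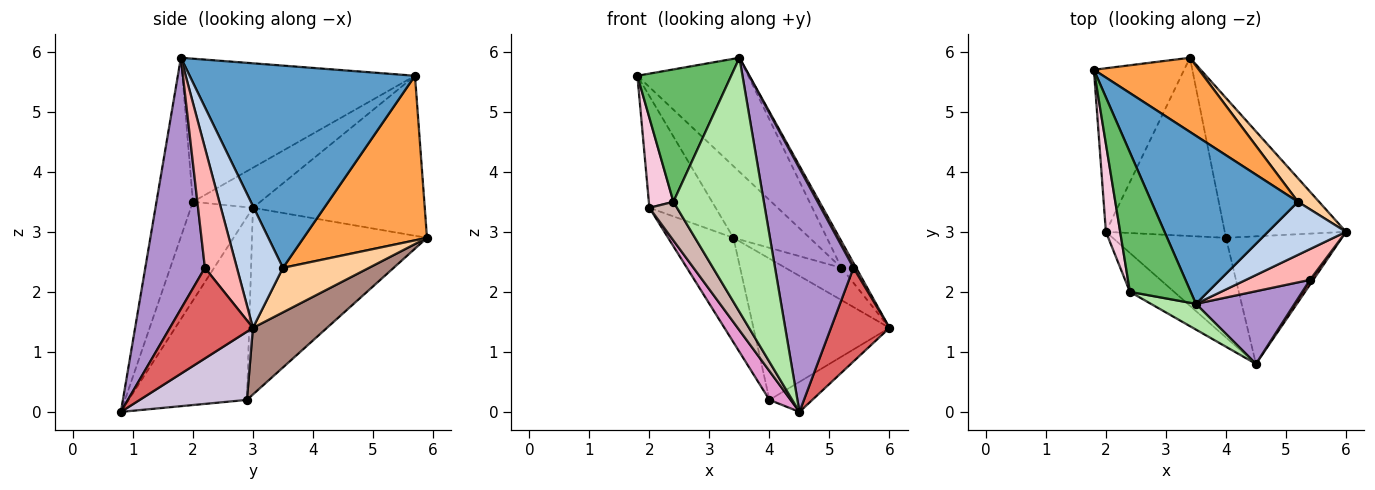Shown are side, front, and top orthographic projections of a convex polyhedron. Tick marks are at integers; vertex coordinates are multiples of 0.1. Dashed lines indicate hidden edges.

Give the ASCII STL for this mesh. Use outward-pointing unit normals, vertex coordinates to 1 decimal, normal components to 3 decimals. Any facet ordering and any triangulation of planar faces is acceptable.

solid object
 facet normal 0.752 0.370 0.545
  outer loop
   vertex 5.2 3.5 2.4
   vertex 1.8 5.7 5.6
   vertex 3.5 1.8 5.9
  endloop
 endfacet
 facet normal 0.813 0.259 0.521
  outer loop
   vertex 5.2 3.5 2.4
   vertex 3.5 1.8 5.9
   vertex 6.0 3.0 1.4
  endloop
 endfacet
 facet normal 0.748 0.461 0.477
  outer loop
   vertex 5.2 3.5 2.4
   vertex 3.4 5.9 2.9
   vertex 1.8 5.7 5.6
  endloop
 endfacet
 facet normal 0.779 0.507 0.369
  outer loop
   vertex 5.2 3.5 2.4
   vertex 6.0 3.0 1.4
   vertex 3.4 5.9 2.9
  endloop
 endfacet
 facet normal -0.863 -0.348 0.367
  outer loop
   vertex 2.4 2.0 3.5
   vertex 3.5 1.8 5.9
   vertex 1.8 5.7 5.6
  endloop
 endfacet
 facet normal -0.372 -0.924 0.093
  outer loop
   vertex 2.4 2.0 3.5
   vertex 4.5 0.8 0.0
   vertex 3.5 1.8 5.9
  endloop
 endfacet
 facet normal 0.817 -0.576 0.030
  outer loop
   vertex 5.4 2.2 2.4
   vertex 4.5 0.8 0.0
   vertex 6.0 3.0 1.4
  endloop
 endfacet
 facet normal 0.880 -0.073 0.469
  outer loop
   vertex 5.4 2.2 2.4
   vertex 6.0 3.0 1.4
   vertex 3.5 1.8 5.9
  endloop
 endfacet
 facet normal 0.589 -0.775 0.231
  outer loop
   vertex 5.4 2.2 2.4
   vertex 3.5 1.8 5.9
   vertex 4.5 0.8 0.0
  endloop
 endfacet
 facet normal 0.497 0.199 -0.845
  outer loop
   vertex 4.0 2.9 0.2
   vertex 6.0 3.0 1.4
   vertex 4.5 0.8 0.0
  endloop
 endfacet
 facet normal 0.361 0.663 -0.656
  outer loop
   vertex 4.0 2.9 0.2
   vertex 3.4 5.9 2.9
   vertex 6.0 3.0 1.4
  endloop
 endfacet
 facet normal -0.846 -0.376 -0.378
  outer loop
   vertex 2.0 3.0 3.4
   vertex 4.5 0.8 0.0
   vertex 2.4 2.0 3.5
  endloop
 endfacet
 facet normal -0.840 -0.151 -0.521
  outer loop
   vertex 2.0 3.0 3.4
   vertex 4.0 2.9 0.2
   vertex 4.5 0.8 0.0
  endloop
 endfacet
 facet normal -0.891 -0.325 0.317
  outer loop
   vertex 2.0 3.0 3.4
   vertex 2.4 2.0 3.5
   vertex 1.8 5.7 5.6
  endloop
 endfacet
 facet normal -0.826 0.318 -0.466
  outer loop
   vertex 2.0 3.0 3.4
   vertex 1.8 5.7 5.6
   vertex 3.4 5.9 2.9
  endloop
 endfacet
 facet normal -0.805 0.300 -0.512
  outer loop
   vertex 2.0 3.0 3.4
   vertex 3.4 5.9 2.9
   vertex 4.0 2.9 0.2
  endloop
 endfacet
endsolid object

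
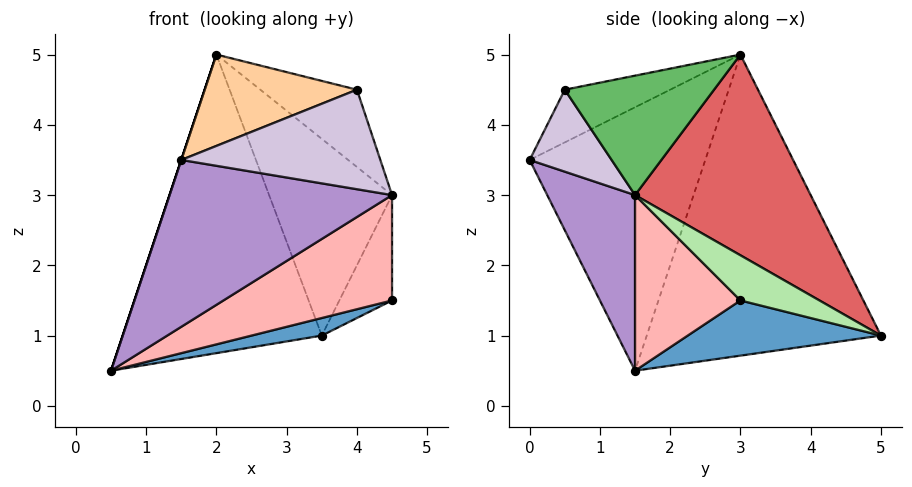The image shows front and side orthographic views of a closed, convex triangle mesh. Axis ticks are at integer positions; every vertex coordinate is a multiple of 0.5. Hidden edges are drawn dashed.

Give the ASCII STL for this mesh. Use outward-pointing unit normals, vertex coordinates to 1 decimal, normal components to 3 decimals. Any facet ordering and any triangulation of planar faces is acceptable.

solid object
 facet normal 0.277 -0.101 -0.956
  outer loop
   vertex 3.5 5.0 1.0
   vertex 4.5 3.0 1.5
   vertex 0.5 1.5 0.5
  endloop
 endfacet
 facet normal -0.761 0.647 0.038
  outer loop
   vertex 2.0 3.0 5.0
   vertex 3.5 5.0 1.0
   vertex 0.5 1.5 0.5
  endloop
 endfacet
 facet normal -0.949 0.000 0.316
  outer loop
   vertex 1.5 0.0 3.5
   vertex 2.0 3.0 5.0
   vertex 0.5 1.5 0.5
  endloop
 endfacet
 facet normal -0.272 -0.394 0.878
  outer loop
   vertex 1.5 0.0 3.5
   vertex 4.0 0.5 4.5
   vertex 2.0 3.0 5.0
  endloop
 endfacet
 facet normal 0.706 0.457 0.540
  outer loop
   vertex 4.5 1.5 3.0
   vertex 2.0 3.0 5.0
   vertex 4.0 0.5 4.5
  endloop
 endfacet
 facet normal 0.728 0.485 0.485
  outer loop
   vertex 4.5 1.5 3.0
   vertex 4.5 3.0 1.5
   vertex 3.5 5.0 1.0
  endloop
 endfacet
 facet normal 0.704 0.493 0.511
  outer loop
   vertex 4.5 1.5 3.0
   vertex 3.5 5.0 1.0
   vertex 2.0 3.0 5.0
  endloop
 endfacet
 facet normal 0.404 -0.647 -0.647
  outer loop
   vertex 4.5 1.5 3.0
   vertex 0.5 1.5 0.5
   vertex 4.5 3.0 1.5
  endloop
 endfacet
 facet normal 0.317 -0.802 -0.507
  outer loop
   vertex 4.5 1.5 3.0
   vertex 1.5 0.0 3.5
   vertex 0.5 1.5 0.5
  endloop
 endfacet
 facet normal 0.342 -0.831 -0.440
  outer loop
   vertex 4.5 1.5 3.0
   vertex 4.0 0.5 4.5
   vertex 1.5 0.0 3.5
  endloop
 endfacet
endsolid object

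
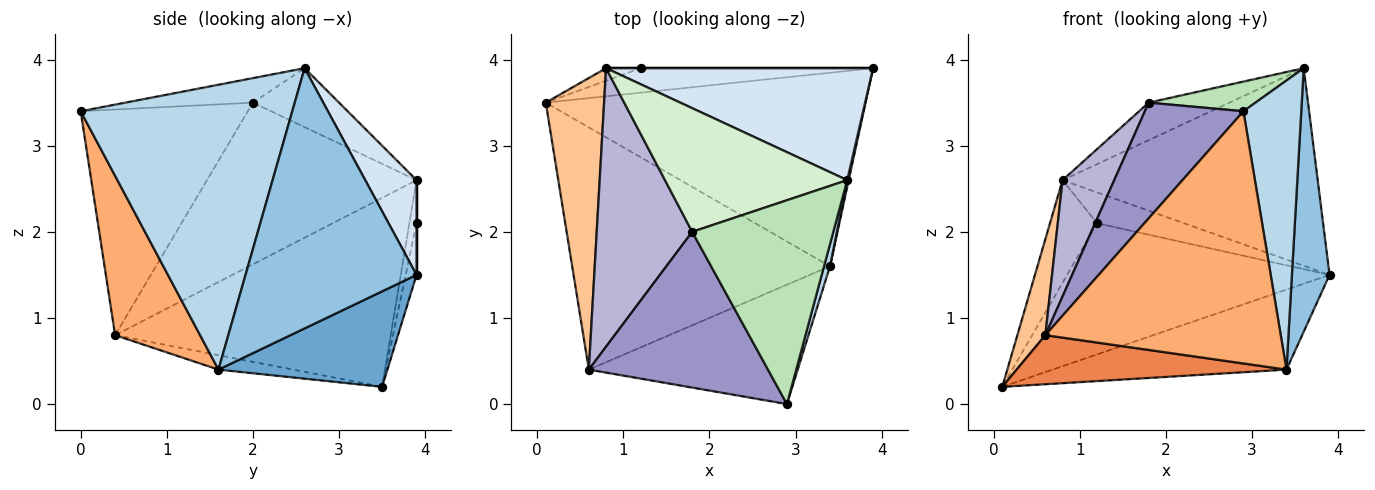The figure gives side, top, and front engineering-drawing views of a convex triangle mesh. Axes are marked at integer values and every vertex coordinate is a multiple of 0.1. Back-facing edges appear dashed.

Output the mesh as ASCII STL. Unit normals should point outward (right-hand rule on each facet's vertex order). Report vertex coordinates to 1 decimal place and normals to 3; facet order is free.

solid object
 facet normal 0.266 0.368 -0.891
  outer loop
   vertex 3.4 1.6 0.4
   vertex 0.1 3.5 0.2
   vertex 3.9 3.9 1.5
  endloop
 endfacet
 facet normal 0.977 -0.215 0.006
  outer loop
   vertex 3.4 1.6 0.4
   vertex 3.9 3.9 1.5
   vertex 3.6 2.6 3.9
  endloop
 endfacet
 facet normal 0.964 -0.264 0.020
  outer loop
   vertex 3.4 1.6 0.4
   vertex 3.6 2.6 3.9
   vertex 2.9 0.0 3.4
  endloop
 endfacet
 facet normal 0.172 0.857 0.486
  outer loop
   vertex 0.8 3.9 2.6
   vertex 3.6 2.6 3.9
   vertex 3.9 3.9 1.5
  endloop
 endfacet
 facet normal -0.055 -0.198 -0.979
  outer loop
   vertex 0.6 0.4 0.8
   vertex 0.1 3.5 0.2
   vertex 3.4 1.6 0.4
  endloop
 endfacet
 facet normal 0.310 -0.859 -0.407
  outer loop
   vertex 0.6 0.4 0.8
   vertex 3.4 1.6 0.4
   vertex 2.9 0.0 3.4
  endloop
 endfacet
 facet normal -0.951 -0.097 0.293
  outer loop
   vertex 0.6 0.4 0.8
   vertex 0.8 3.9 2.6
   vertex 0.1 3.5 0.2
  endloop
 endfacet
 facet normal -0.041 0.982 -0.183
  outer loop
   vertex 1.2 3.9 2.1
   vertex 3.9 3.9 1.5
   vertex 0.1 3.5 0.2
  endloop
 endfacet
 facet normal -0.150 0.981 -0.120
  outer loop
   vertex 1.2 3.9 2.1
   vertex 0.1 3.5 0.2
   vertex 0.8 3.9 2.6
  endloop
 endfacet
 facet normal 0.000 1.000 0.000
  outer loop
   vertex 1.2 3.9 2.1
   vertex 0.8 3.9 2.6
   vertex 3.9 3.9 1.5
  endloop
 endfacet
 facet normal -0.169 -0.142 0.975
  outer loop
   vertex 1.8 2.0 3.5
   vertex 2.9 0.0 3.4
   vertex 3.6 2.6 3.9
  endloop
 endfacet
 facet normal -0.296 0.277 0.914
  outer loop
   vertex 1.8 2.0 3.5
   vertex 3.6 2.6 3.9
   vertex 0.8 3.9 2.6
  endloop
 endfacet
 facet normal -0.711 -0.419 0.564
  outer loop
   vertex 1.8 2.0 3.5
   vertex 0.6 0.4 0.8
   vertex 2.9 0.0 3.4
  endloop
 endfacet
 facet normal -0.842 -0.208 0.497
  outer loop
   vertex 1.8 2.0 3.5
   vertex 0.8 3.9 2.6
   vertex 0.6 0.4 0.8
  endloop
 endfacet
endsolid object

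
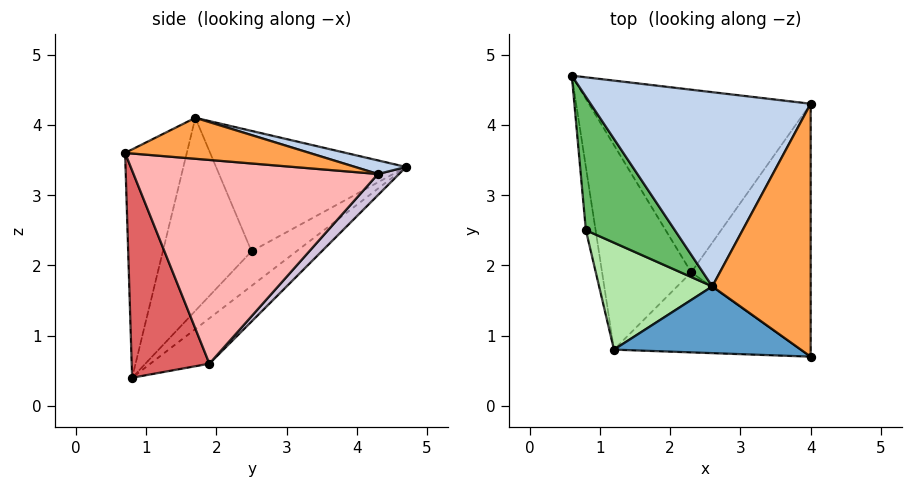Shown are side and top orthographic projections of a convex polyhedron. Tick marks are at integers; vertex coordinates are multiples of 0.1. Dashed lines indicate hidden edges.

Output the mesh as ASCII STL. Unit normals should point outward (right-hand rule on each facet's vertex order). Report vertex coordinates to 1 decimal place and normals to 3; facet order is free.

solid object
 facet normal -0.450 -0.814 0.368
  outer loop
   vertex 2.6 1.7 4.1
   vertex 1.2 0.8 0.4
   vertex 4.0 0.7 3.6
  endloop
 endfacet
 facet normal 0.059 0.264 0.963
  outer loop
   vertex 4.0 4.3 3.3
   vertex 0.6 4.7 3.4
   vertex 2.6 1.7 4.1
  endloop
 endfacet
 facet normal 0.383 0.077 0.920
  outer loop
   vertex 4.0 4.3 3.3
   vertex 2.6 1.7 4.1
   vertex 4.0 0.7 3.6
  endloop
 endfacet
 facet normal -0.961 0.060 -0.270
  outer loop
   vertex 0.8 2.5 2.2
   vertex 0.6 4.7 3.4
   vertex 1.2 0.8 0.4
  endloop
 endfacet
 facet normal -0.747 -0.369 0.552
  outer loop
   vertex 0.8 2.5 2.2
   vertex 2.6 1.7 4.1
   vertex 0.6 4.7 3.4
  endloop
 endfacet
 facet normal -0.694 -0.594 0.407
  outer loop
   vertex 0.8 2.5 2.2
   vertex 1.2 0.8 0.4
   vertex 2.6 1.7 4.1
  endloop
 endfacet
 facet normal 0.631 -0.528 -0.569
  outer loop
   vertex 2.3 1.9 0.6
   vertex 4.0 0.7 3.6
   vertex 1.2 0.8 0.4
  endloop
 endfacet
 facet normal 0.862 -0.042 -0.505
  outer loop
   vertex 2.3 1.9 0.6
   vertex 4.0 4.3 3.3
   vertex 4.0 0.7 3.6
  endloop
 endfacet
 facet normal -0.386 0.524 -0.759
  outer loop
   vertex 2.3 1.9 0.6
   vertex 1.2 0.8 0.4
   vertex 0.6 4.7 3.4
  endloop
 endfacet
 facet normal 0.065 0.725 -0.686
  outer loop
   vertex 2.3 1.9 0.6
   vertex 0.6 4.7 3.4
   vertex 4.0 4.3 3.3
  endloop
 endfacet
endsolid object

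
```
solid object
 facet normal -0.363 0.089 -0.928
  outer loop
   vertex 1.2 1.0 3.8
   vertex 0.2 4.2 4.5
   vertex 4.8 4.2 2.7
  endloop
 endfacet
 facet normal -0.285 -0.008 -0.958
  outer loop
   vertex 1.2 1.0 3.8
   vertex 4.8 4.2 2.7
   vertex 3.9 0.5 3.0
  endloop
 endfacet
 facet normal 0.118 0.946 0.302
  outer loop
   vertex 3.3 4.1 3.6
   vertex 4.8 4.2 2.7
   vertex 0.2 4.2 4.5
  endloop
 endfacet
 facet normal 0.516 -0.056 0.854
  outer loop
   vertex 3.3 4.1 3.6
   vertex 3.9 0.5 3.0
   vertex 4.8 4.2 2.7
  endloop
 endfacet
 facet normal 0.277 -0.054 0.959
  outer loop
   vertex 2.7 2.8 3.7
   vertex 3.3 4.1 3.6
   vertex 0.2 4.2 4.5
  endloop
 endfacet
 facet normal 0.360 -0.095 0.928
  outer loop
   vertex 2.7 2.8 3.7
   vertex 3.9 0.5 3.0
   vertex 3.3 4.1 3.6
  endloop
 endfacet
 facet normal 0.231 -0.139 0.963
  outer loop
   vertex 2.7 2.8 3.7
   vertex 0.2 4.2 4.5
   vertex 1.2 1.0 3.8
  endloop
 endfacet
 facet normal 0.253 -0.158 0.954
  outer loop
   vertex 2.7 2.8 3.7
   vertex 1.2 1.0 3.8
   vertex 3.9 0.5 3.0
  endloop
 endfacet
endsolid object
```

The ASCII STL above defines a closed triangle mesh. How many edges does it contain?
12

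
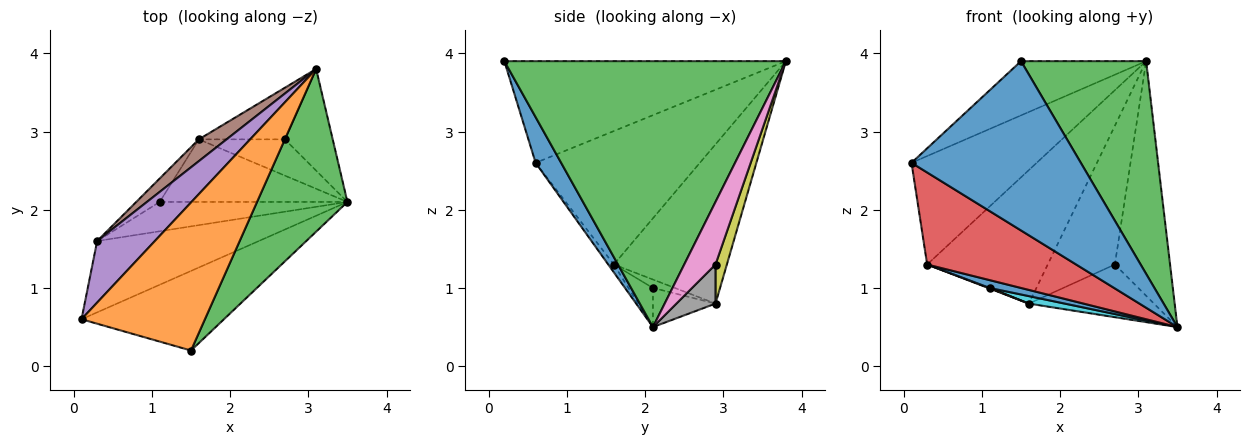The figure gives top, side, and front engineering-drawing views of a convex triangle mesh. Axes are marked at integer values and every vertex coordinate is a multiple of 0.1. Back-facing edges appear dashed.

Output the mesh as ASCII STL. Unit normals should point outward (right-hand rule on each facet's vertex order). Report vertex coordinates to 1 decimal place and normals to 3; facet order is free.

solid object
 facet normal 0.135 -0.897 -0.422
  outer loop
   vertex 1.5 0.2 3.9
   vertex 0.1 0.6 2.6
   vertex 3.5 2.1 0.5
  endloop
 endfacet
 facet normal -0.612 0.272 0.743
  outer loop
   vertex 1.5 0.2 3.9
   vertex 3.1 3.8 3.9
   vertex 0.1 0.6 2.6
  endloop
 endfacet
 facet normal 0.873 -0.388 0.297
  outer loop
   vertex 1.5 0.2 3.9
   vertex 3.5 2.1 0.5
   vertex 3.1 3.8 3.9
  endloop
 endfacet
 facet normal -0.030 -0.790 -0.612
  outer loop
   vertex 0.3 1.6 1.3
   vertex 3.5 2.1 0.5
   vertex 0.1 0.6 2.6
  endloop
 endfacet
 facet normal -0.752 0.573 0.325
  outer loop
   vertex 0.3 1.6 1.3
   vertex 0.1 0.6 2.6
   vertex 3.1 3.8 3.9
  endloop
 endfacet
 facet normal -0.679 0.725 0.118
  outer loop
   vertex 0.3 1.6 1.3
   vertex 3.1 3.8 3.9
   vertex 1.6 2.9 0.8
  endloop
 endfacet
 facet normal 0.461 0.814 -0.353
  outer loop
   vertex 2.7 2.9 1.3
   vertex 3.1 3.8 3.9
   vertex 3.5 2.1 0.5
  endloop
 endfacet
 facet normal 0.249 0.798 -0.549
  outer loop
   vertex 2.7 2.9 1.3
   vertex 3.5 2.1 0.5
   vertex 1.6 2.9 0.8
  endloop
 endfacet
 facet normal 0.157 0.926 -0.345
  outer loop
   vertex 2.7 2.9 1.3
   vertex 1.6 2.9 0.8
   vertex 3.1 3.8 3.9
  endloop
 endfacet
 facet normal -0.203 -0.116 -0.972
  outer loop
   vertex 1.1 2.1 1.0
   vertex 1.6 2.9 0.8
   vertex 3.5 2.1 0.5
  endloop
 endfacet
 facet normal -0.197 -0.253 -0.947
  outer loop
   vertex 1.1 2.1 1.0
   vertex 3.5 2.1 0.5
   vertex 0.3 1.6 1.3
  endloop
 endfacet
 facet normal -0.338 -0.024 -0.941
  outer loop
   vertex 1.1 2.1 1.0
   vertex 0.3 1.6 1.3
   vertex 1.6 2.9 0.8
  endloop
 endfacet
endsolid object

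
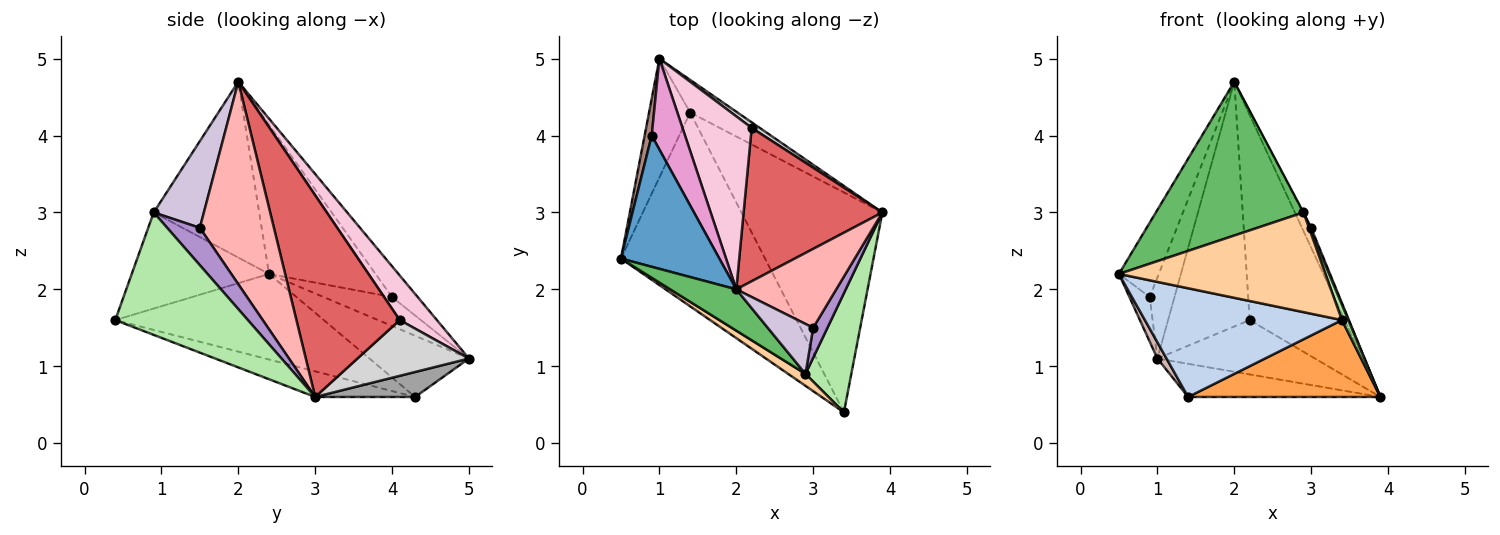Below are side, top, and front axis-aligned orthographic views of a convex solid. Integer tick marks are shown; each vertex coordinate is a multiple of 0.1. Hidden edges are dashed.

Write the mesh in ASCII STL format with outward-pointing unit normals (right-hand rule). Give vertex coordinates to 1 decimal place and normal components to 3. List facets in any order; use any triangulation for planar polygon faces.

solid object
 facet normal -0.797 0.298 0.526
  outer loop
   vertex 0.9 4.0 1.9
   vertex 0.5 2.4 2.2
   vertex 2.0 2.0 4.7
  endloop
 endfacet
 facet normal -0.460 -0.434 -0.775
  outer loop
   vertex 1.4 4.3 0.6
   vertex 3.4 0.4 1.6
   vertex 0.5 2.4 2.2
  endloop
 endfacet
 facet normal -0.169 -0.325 -0.930
  outer loop
   vertex 1.4 4.3 0.6
   vertex 3.9 3.0 0.6
   vertex 3.4 0.4 1.6
  endloop
 endfacet
 facet normal -0.551 -0.829 0.099
  outer loop
   vertex 2.9 0.9 3.0
   vertex 0.5 2.4 2.2
   vertex 3.4 0.4 1.6
  endloop
 endfacet
 facet normal -0.568 -0.795 0.214
  outer loop
   vertex 2.9 0.9 3.0
   vertex 2.0 2.0 4.7
   vertex 0.5 2.4 2.2
  endloop
 endfacet
 facet normal 0.936 -0.045 0.350
  outer loop
   vertex 2.9 0.9 3.0
   vertex 3.4 0.4 1.6
   vertex 3.9 3.0 0.6
  endloop
 endfacet
 facet normal 0.657 0.604 0.452
  outer loop
   vertex 2.2 4.1 1.6
   vertex 2.0 2.0 4.7
   vertex 3.9 3.0 0.6
  endloop
 endfacet
 facet normal 0.891 0.111 0.440
  outer loop
   vertex 3.0 1.5 2.8
   vertex 3.9 3.0 0.6
   vertex 2.0 2.0 4.7
  endloop
 endfacet
 facet normal 0.933 -0.037 0.357
  outer loop
   vertex 3.0 1.5 2.8
   vertex 2.9 0.9 3.0
   vertex 3.9 3.0 0.6
  endloop
 endfacet
 facet normal 0.886 0.007 0.464
  outer loop
   vertex 3.0 1.5 2.8
   vertex 2.0 2.0 4.7
   vertex 2.9 0.9 3.0
  endloop
 endfacet
 facet normal -0.934 0.276 0.229
  outer loop
   vertex 1.0 5.0 1.1
   vertex 0.5 2.4 2.2
   vertex 0.9 4.0 1.9
  endloop
 endfacet
 facet normal -0.828 -0.076 -0.556
  outer loop
   vertex 1.0 5.0 1.1
   vertex 1.4 4.3 0.6
   vertex 0.5 2.4 2.2
  endloop
 endfacet
 facet normal -0.567 0.548 0.614
  outer loop
   vertex 1.0 5.0 1.1
   vertex 0.9 4.0 1.9
   vertex 2.0 2.0 4.7
  endloop
 endfacet
 facet normal 0.349 0.765 0.541
  outer loop
   vertex 1.0 5.0 1.1
   vertex 2.0 2.0 4.7
   vertex 2.2 4.1 1.6
  endloop
 endfacet
 facet normal 0.348 0.668 -0.658
  outer loop
   vertex 1.0 5.0 1.1
   vertex 3.9 3.0 0.6
   vertex 1.4 4.3 0.6
  endloop
 endfacet
 facet normal 0.575 0.814 0.083
  outer loop
   vertex 1.0 5.0 1.1
   vertex 2.2 4.1 1.6
   vertex 3.9 3.0 0.6
  endloop
 endfacet
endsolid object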